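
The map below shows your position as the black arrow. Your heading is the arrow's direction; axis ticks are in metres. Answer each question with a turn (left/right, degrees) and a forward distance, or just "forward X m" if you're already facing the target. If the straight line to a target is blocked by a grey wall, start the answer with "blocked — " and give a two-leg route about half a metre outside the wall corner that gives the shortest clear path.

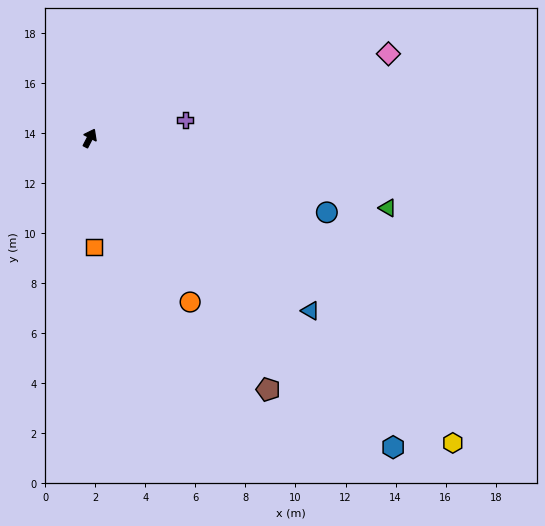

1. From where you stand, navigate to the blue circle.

turn right 80°, forward 9.9 m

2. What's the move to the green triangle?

turn right 76°, forward 12.2 m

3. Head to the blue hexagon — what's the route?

turn right 108°, forward 17.3 m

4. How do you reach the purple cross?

turn right 52°, forward 3.9 m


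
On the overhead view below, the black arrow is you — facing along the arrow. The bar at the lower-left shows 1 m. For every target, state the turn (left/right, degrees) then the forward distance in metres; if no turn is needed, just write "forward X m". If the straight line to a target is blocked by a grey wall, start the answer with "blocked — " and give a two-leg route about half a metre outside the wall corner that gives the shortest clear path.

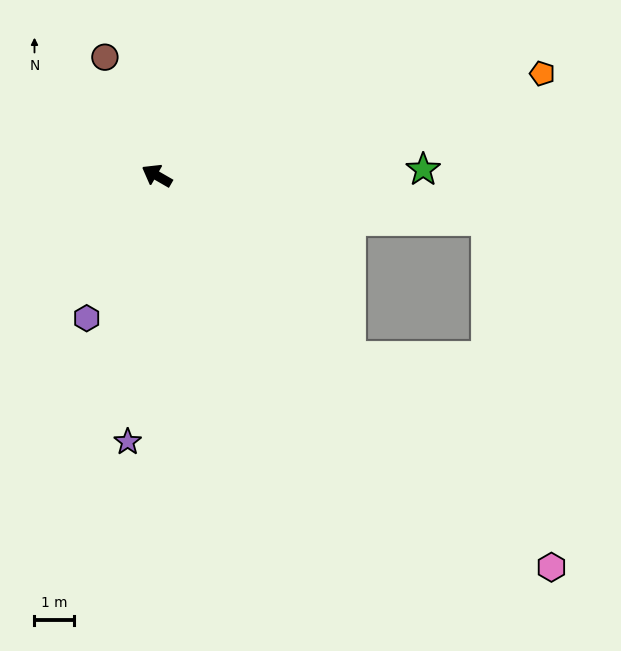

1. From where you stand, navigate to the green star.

turn right 149°, forward 6.8 m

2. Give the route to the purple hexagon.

turn left 94°, forward 4.1 m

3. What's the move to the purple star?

turn left 114°, forward 6.9 m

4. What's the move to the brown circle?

turn right 36°, forward 3.3 m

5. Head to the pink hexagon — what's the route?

turn left 165°, forward 14.2 m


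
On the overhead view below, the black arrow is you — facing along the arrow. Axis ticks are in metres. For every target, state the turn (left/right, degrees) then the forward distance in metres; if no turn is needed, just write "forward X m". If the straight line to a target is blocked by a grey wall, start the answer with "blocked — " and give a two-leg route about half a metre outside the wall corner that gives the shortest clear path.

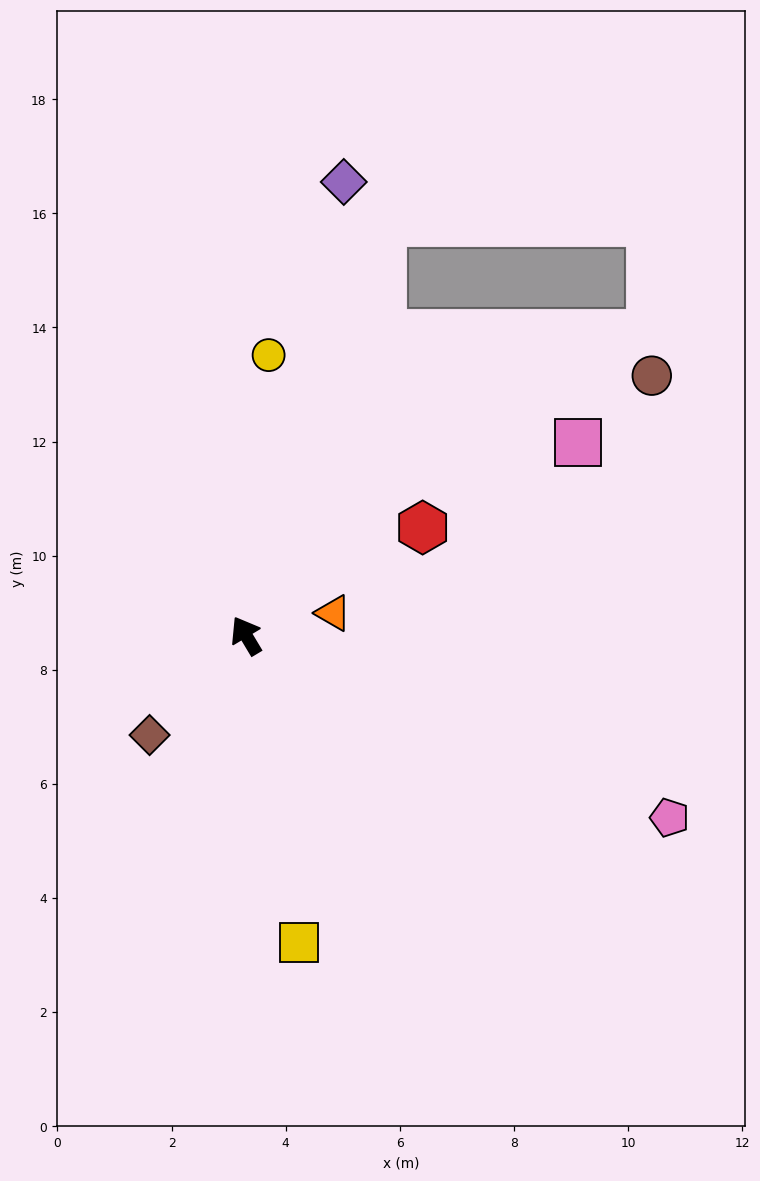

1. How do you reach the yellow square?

turn left 159°, forward 5.5 m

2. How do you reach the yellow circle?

turn right 36°, forward 4.9 m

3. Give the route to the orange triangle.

turn right 106°, forward 1.6 m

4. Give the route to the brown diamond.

turn left 105°, forward 2.4 m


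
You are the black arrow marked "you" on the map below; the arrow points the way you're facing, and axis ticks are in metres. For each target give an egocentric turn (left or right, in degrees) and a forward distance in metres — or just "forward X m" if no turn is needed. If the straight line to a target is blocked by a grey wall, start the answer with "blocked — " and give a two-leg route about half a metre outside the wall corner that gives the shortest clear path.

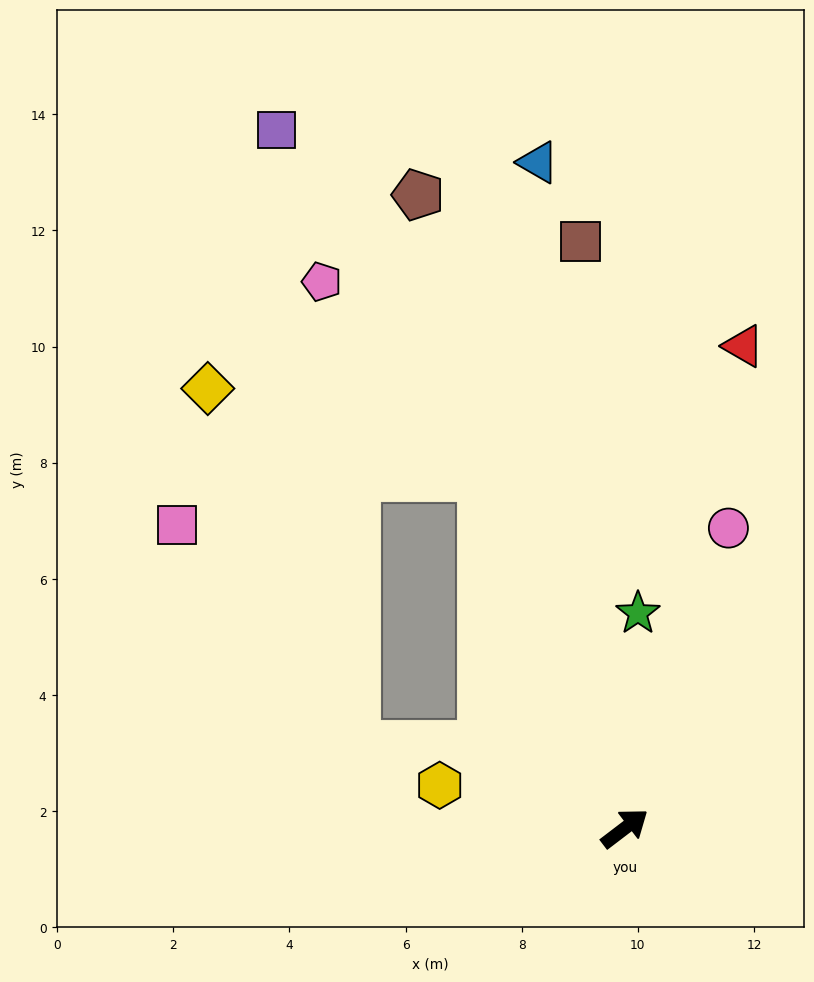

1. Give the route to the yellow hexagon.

turn left 130°, forward 3.3 m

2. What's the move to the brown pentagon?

turn left 71°, forward 11.5 m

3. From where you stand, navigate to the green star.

turn left 49°, forward 3.7 m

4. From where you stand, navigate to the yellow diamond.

blocked — turn left 75°, forward 6.5 m, then turn left 50°, forward 5.0 m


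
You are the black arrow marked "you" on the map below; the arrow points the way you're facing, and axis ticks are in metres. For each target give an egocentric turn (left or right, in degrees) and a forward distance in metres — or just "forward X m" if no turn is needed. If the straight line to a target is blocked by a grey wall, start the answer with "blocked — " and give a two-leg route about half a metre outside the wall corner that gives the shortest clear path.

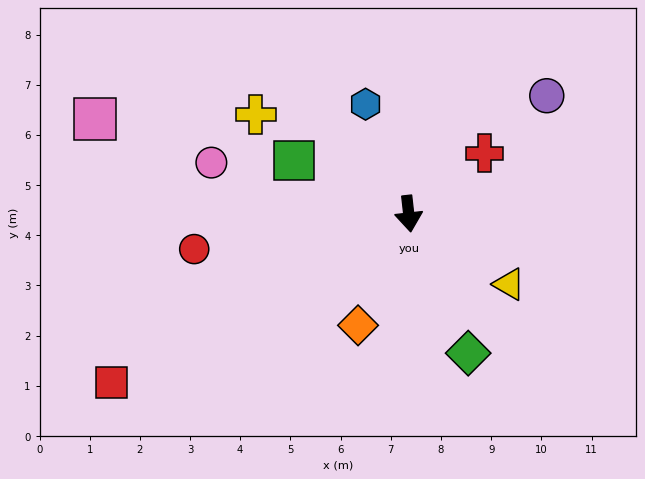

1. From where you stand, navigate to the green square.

turn right 121°, forward 2.5 m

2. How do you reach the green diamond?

turn left 17°, forward 3.0 m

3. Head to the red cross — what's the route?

turn left 122°, forward 1.9 m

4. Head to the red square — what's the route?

turn right 67°, forward 6.8 m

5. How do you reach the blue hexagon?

turn right 165°, forward 2.3 m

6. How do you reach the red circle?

turn right 87°, forward 4.3 m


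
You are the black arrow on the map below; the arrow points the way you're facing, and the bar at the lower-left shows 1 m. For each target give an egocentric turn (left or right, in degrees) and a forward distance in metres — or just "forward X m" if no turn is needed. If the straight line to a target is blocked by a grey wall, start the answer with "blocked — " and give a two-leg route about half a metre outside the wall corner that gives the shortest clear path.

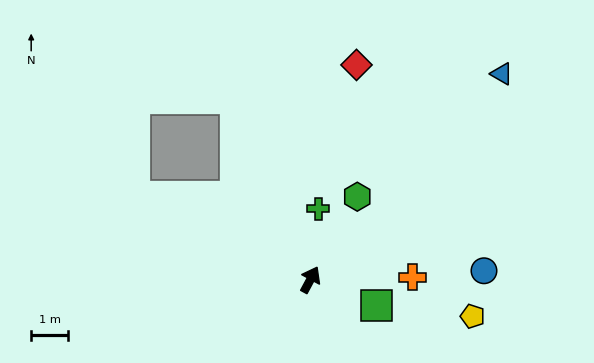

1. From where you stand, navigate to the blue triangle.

turn right 15°, forward 7.7 m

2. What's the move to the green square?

turn right 83°, forward 1.9 m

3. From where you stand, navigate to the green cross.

turn left 22°, forward 1.9 m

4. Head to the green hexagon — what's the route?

forward 2.6 m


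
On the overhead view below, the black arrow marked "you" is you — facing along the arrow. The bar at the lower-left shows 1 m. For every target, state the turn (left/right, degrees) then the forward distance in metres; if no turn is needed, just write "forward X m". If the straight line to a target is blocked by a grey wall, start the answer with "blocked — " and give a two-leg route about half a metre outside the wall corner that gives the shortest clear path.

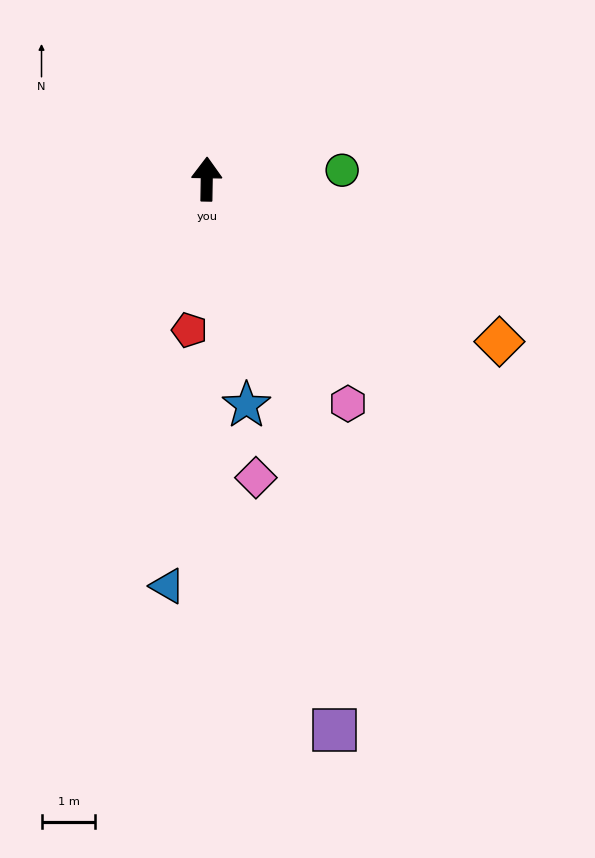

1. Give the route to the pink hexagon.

turn right 147°, forward 4.9 m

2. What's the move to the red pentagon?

turn left 174°, forward 2.8 m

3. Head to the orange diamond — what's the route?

turn right 118°, forward 6.2 m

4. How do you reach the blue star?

turn right 169°, forward 4.3 m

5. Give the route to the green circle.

turn right 85°, forward 2.5 m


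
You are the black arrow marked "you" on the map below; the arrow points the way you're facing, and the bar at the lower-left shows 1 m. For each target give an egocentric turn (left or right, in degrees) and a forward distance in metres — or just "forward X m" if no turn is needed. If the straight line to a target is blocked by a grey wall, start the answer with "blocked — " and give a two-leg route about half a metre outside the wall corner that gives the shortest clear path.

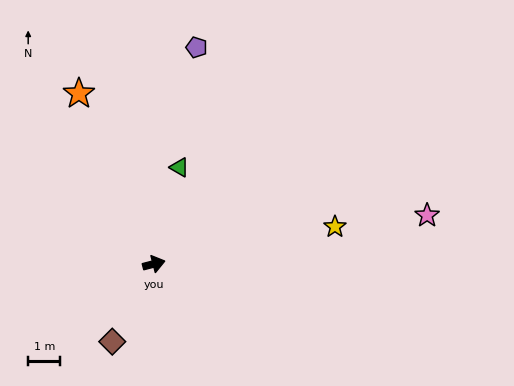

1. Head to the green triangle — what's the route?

turn left 61°, forward 3.1 m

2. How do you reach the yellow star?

turn right 3°, forward 5.8 m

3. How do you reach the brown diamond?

turn right 133°, forward 2.7 m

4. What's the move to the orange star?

turn left 99°, forward 5.8 m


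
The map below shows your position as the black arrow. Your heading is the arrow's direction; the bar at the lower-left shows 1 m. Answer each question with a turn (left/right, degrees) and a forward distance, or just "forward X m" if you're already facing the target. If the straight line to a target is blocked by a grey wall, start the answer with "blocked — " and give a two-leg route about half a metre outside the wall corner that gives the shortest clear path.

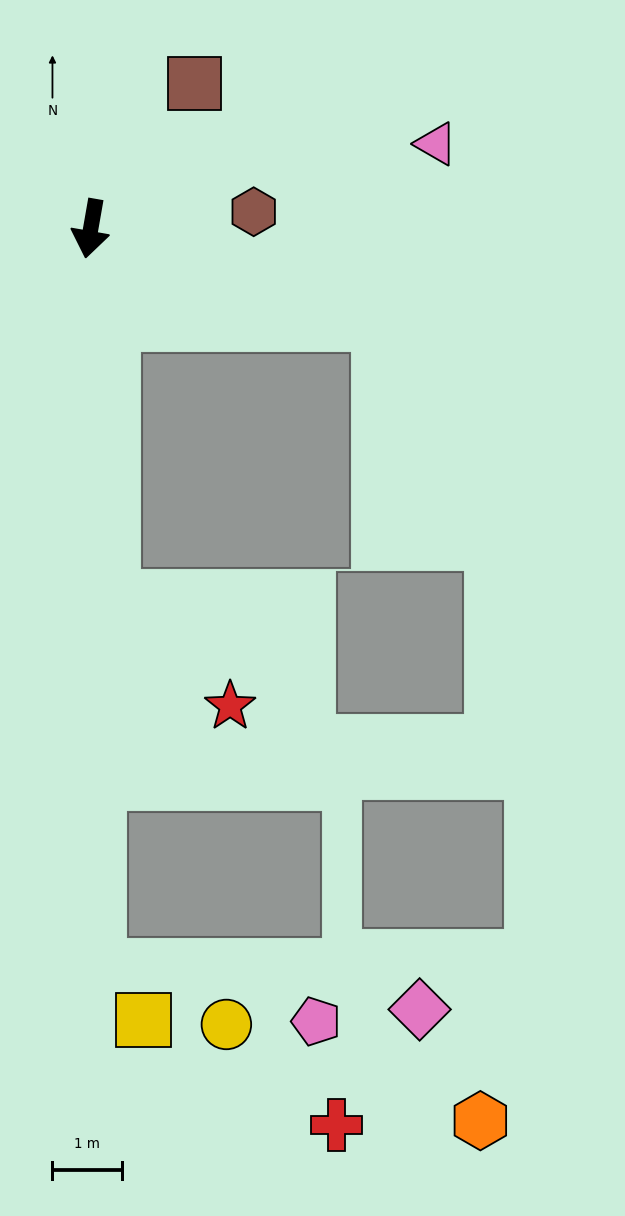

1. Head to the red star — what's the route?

blocked — turn left 13°, forward 5.3 m, then turn left 45°, forward 2.3 m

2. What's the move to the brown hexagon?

turn left 106°, forward 2.4 m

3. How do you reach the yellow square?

blocked — turn left 10°, forward 10.7 m, then turn left 42°, forward 1.0 m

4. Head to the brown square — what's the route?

turn left 154°, forward 2.6 m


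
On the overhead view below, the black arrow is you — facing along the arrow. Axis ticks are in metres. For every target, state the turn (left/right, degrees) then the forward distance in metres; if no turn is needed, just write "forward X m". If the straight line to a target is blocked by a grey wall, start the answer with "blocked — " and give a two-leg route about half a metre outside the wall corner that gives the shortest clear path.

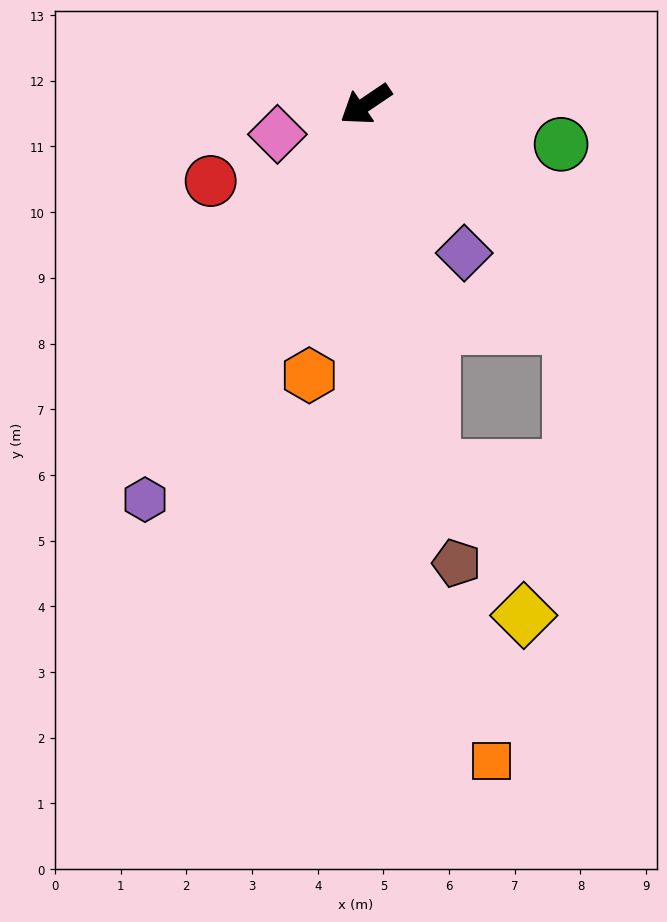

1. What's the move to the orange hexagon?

turn left 44°, forward 4.2 m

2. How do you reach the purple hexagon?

turn left 27°, forward 6.9 m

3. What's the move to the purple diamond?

turn left 89°, forward 2.7 m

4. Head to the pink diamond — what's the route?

turn right 15°, forward 1.4 m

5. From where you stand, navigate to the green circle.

turn left 134°, forward 3.0 m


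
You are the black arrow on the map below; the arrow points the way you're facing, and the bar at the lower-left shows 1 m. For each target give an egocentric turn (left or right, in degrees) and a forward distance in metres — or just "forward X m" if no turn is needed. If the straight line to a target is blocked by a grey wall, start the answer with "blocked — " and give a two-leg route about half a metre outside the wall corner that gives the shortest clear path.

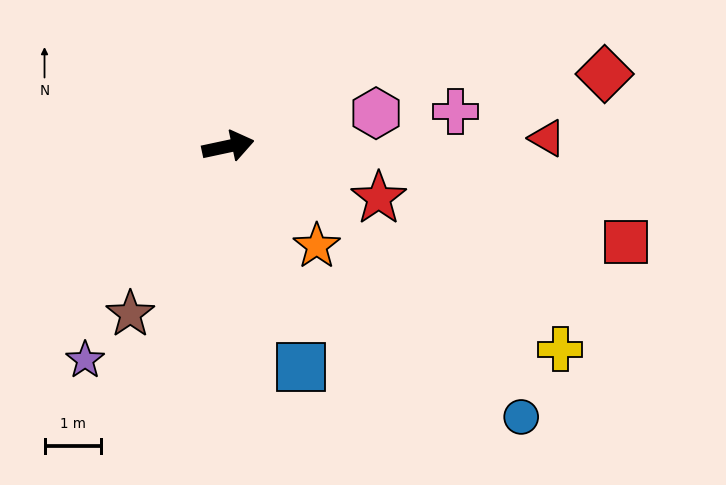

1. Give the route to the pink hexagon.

forward 2.7 m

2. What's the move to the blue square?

turn right 84°, forward 4.1 m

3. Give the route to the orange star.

turn right 60°, forward 2.4 m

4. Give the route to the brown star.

turn right 132°, forward 3.5 m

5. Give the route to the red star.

turn right 31°, forward 2.8 m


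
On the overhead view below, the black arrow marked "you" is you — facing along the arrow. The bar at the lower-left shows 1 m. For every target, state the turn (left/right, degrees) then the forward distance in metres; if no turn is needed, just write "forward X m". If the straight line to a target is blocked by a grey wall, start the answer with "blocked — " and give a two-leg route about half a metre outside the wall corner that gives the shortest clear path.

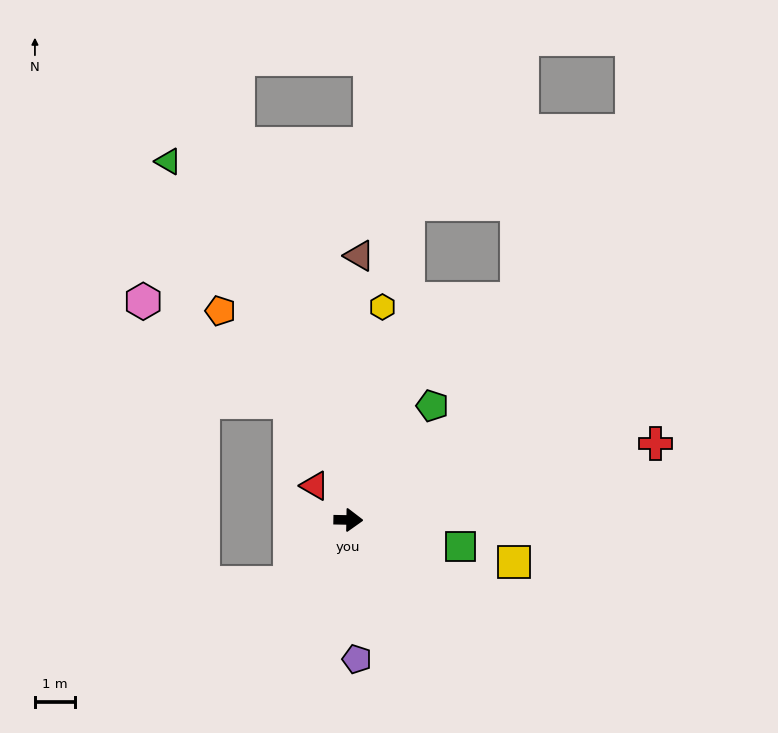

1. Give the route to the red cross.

turn left 15°, forward 7.8 m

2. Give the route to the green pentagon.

turn left 55°, forward 3.5 m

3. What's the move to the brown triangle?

turn left 89°, forward 6.5 m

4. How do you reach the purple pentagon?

turn right 85°, forward 3.4 m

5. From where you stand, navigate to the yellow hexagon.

turn left 82°, forward 5.3 m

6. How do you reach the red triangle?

turn left 136°, forward 1.2 m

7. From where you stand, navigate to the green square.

turn right 12°, forward 2.8 m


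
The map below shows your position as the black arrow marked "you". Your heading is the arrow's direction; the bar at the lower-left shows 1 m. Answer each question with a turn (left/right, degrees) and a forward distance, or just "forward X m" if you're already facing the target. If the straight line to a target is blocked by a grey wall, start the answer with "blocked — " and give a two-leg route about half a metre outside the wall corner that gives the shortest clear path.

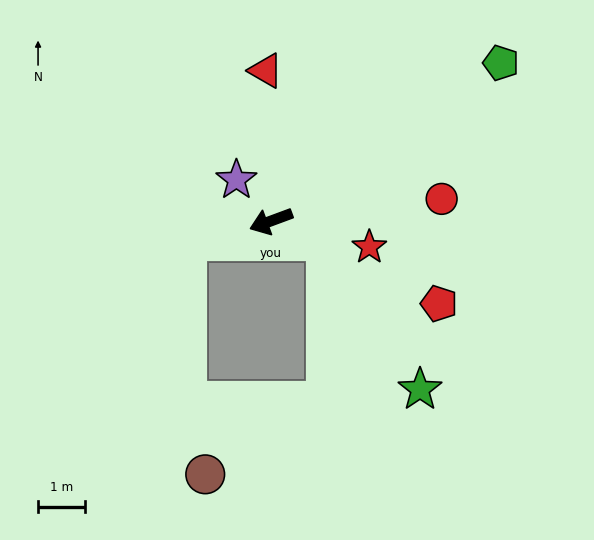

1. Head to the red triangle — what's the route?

turn right 108°, forward 3.2 m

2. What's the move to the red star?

turn left 145°, forward 2.1 m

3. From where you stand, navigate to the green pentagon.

turn right 166°, forward 5.9 m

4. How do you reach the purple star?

turn right 70°, forward 1.1 m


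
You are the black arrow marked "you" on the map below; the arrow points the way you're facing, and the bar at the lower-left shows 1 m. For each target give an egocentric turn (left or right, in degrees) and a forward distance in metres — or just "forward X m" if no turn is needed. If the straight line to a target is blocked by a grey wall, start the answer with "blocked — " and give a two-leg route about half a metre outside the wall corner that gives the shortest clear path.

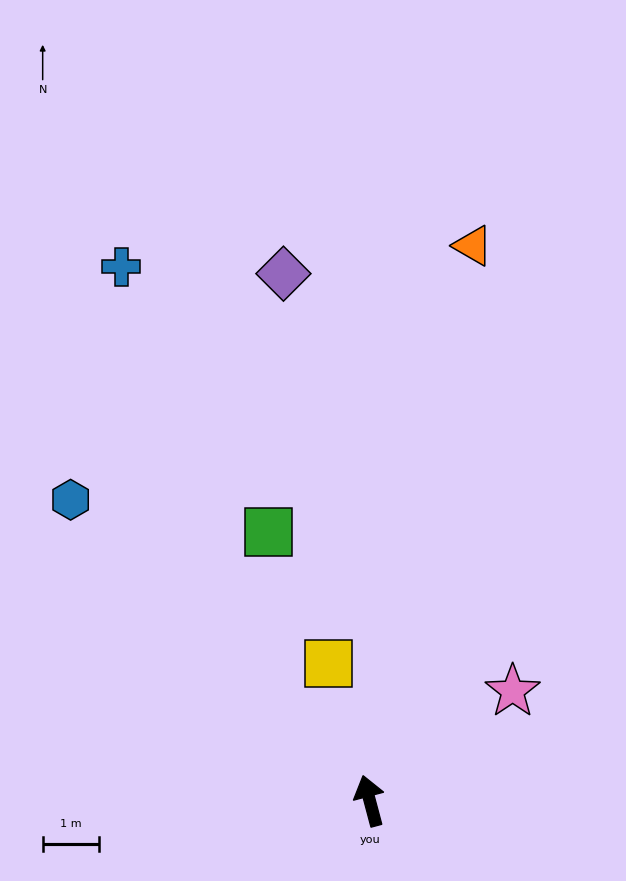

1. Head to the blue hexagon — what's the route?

turn left 30°, forward 7.6 m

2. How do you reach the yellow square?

forward 2.6 m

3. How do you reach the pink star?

turn right 67°, forward 3.2 m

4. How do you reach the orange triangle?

turn right 25°, forward 10.1 m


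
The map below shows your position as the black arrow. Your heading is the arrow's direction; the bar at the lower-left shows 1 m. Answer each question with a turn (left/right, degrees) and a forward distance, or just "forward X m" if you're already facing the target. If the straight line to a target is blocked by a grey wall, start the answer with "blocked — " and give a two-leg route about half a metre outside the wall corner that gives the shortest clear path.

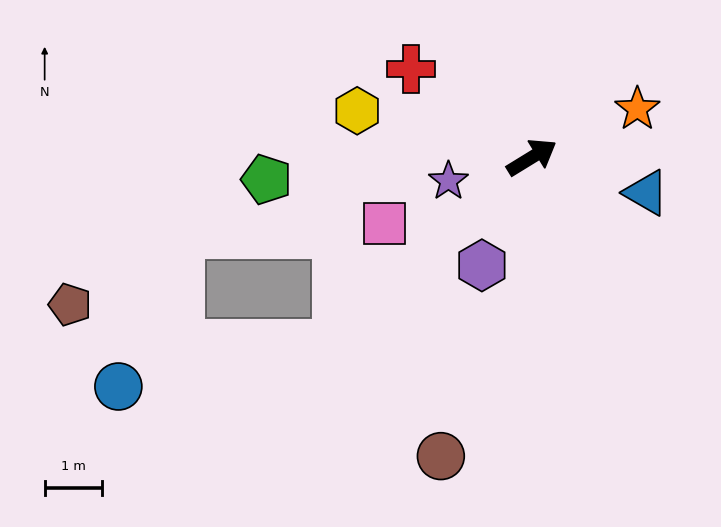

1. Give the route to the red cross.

turn left 112°, forward 2.6 m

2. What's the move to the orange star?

turn right 7°, forward 2.0 m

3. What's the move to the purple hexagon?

turn right 146°, forward 2.1 m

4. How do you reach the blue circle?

blocked — turn right 168°, forward 4.7 m, then turn right 32°, forward 3.9 m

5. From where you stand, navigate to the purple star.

turn left 164°, forward 1.5 m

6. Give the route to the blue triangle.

turn right 49°, forward 2.1 m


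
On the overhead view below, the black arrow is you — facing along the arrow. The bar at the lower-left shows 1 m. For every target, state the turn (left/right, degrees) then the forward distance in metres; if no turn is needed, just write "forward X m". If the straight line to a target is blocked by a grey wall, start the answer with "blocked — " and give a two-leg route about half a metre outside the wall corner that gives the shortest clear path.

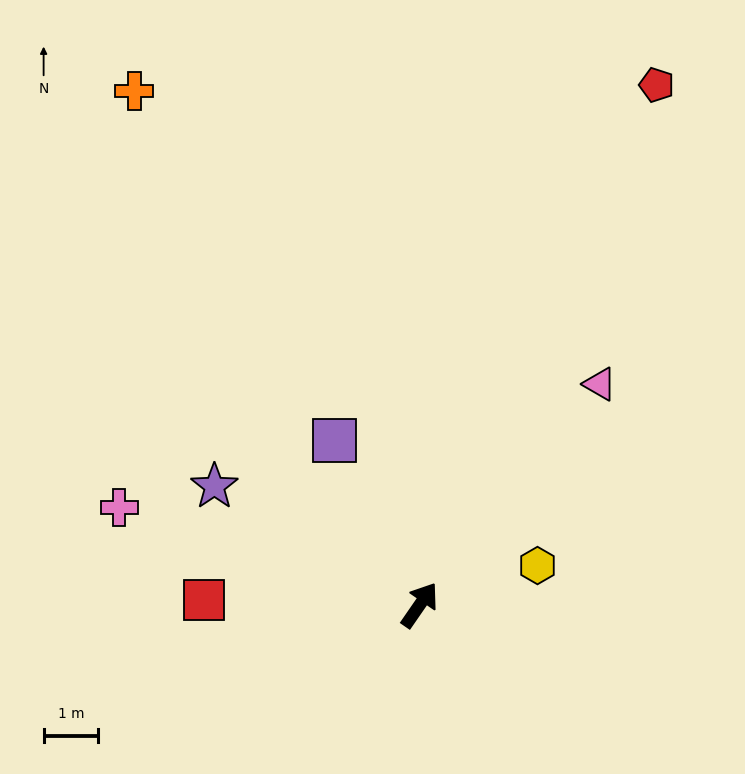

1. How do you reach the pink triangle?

turn right 5°, forward 5.2 m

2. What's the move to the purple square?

turn left 62°, forward 3.4 m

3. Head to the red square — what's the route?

turn left 123°, forward 4.0 m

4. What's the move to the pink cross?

turn left 107°, forward 5.8 m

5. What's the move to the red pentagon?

turn left 10°, forward 10.5 m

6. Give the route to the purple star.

turn left 95°, forward 4.4 m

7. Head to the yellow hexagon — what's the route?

turn right 37°, forward 2.3 m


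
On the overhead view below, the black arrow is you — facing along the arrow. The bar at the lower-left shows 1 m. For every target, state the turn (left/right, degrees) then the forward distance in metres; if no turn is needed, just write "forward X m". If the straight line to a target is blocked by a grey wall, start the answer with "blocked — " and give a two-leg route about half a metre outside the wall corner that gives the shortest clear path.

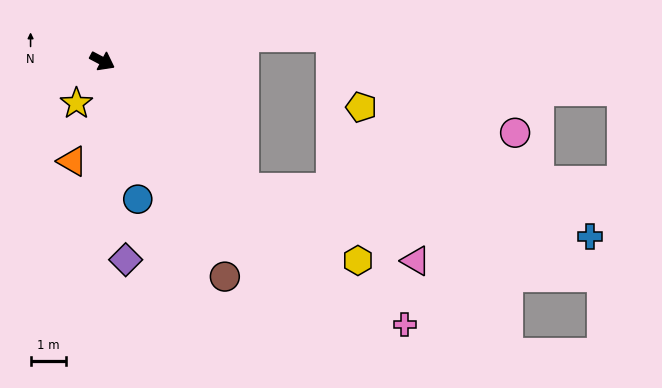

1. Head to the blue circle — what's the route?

turn right 48°, forward 4.0 m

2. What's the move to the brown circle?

turn right 33°, forward 7.0 m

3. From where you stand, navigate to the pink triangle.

blocked — turn right 14°, forward 5.3 m, then turn left 19°, forward 5.3 m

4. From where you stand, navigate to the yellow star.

turn right 94°, forward 1.4 m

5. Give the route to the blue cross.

blocked — turn right 14°, forward 5.3 m, then turn left 34°, forward 9.9 m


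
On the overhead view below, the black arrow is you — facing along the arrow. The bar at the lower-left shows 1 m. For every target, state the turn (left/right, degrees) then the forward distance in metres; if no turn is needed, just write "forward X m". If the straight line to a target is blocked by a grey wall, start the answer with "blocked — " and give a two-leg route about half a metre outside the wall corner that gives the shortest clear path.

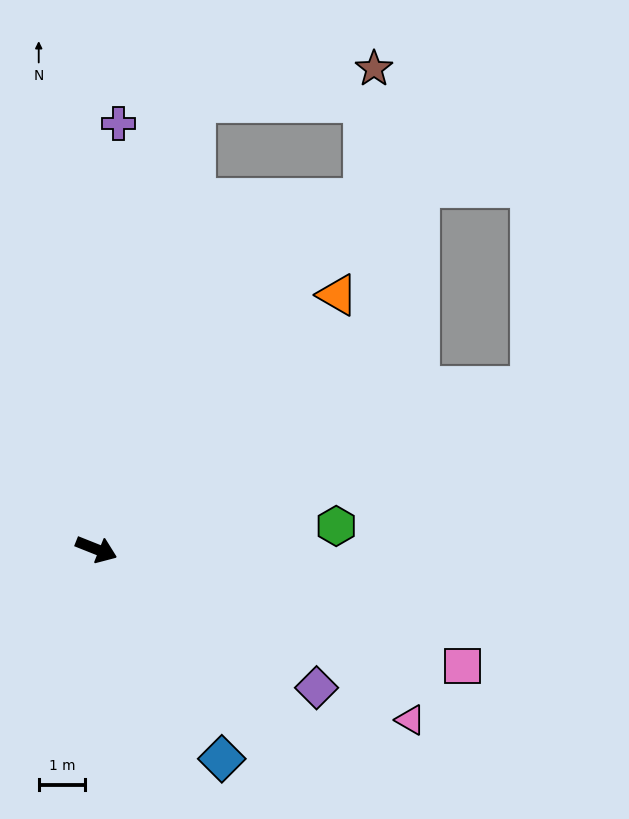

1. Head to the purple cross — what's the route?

turn left 109°, forward 9.2 m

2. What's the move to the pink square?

turn left 4°, forward 8.3 m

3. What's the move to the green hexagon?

turn left 27°, forward 5.2 m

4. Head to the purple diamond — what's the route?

turn right 10°, forward 5.6 m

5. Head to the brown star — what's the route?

blocked — turn left 75°, forward 9.5 m, then turn left 32°, forward 2.8 m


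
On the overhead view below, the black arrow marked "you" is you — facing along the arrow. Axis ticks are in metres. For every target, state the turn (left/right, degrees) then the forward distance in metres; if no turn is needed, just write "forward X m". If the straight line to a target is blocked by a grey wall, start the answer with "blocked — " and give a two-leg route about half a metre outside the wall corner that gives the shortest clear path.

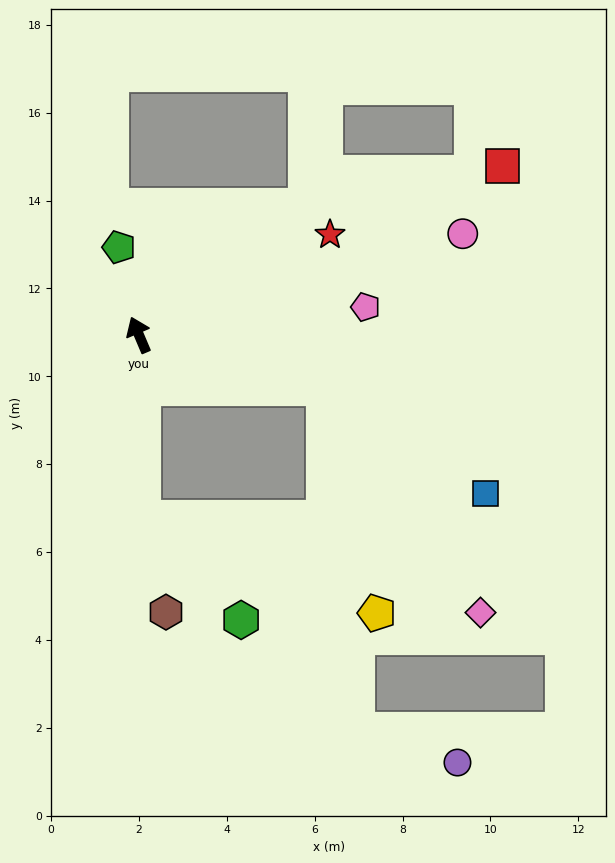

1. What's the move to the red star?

turn right 85°, forward 4.9 m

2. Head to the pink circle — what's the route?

turn right 96°, forward 7.7 m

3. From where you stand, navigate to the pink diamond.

blocked — turn right 129°, forward 4.4 m, then turn right 39°, forward 6.2 m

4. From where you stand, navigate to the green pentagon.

turn right 10°, forward 2.0 m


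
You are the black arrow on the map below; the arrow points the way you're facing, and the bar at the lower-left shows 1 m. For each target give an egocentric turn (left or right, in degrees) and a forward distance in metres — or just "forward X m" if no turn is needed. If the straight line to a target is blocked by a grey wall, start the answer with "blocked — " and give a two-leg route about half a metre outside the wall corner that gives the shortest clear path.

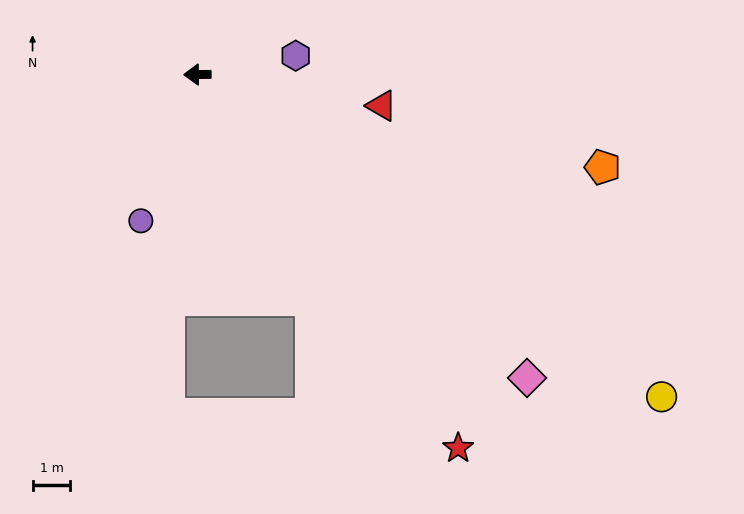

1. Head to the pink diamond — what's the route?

turn left 137°, forward 11.9 m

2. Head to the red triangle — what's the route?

turn left 170°, forward 4.9 m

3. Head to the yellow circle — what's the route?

turn left 145°, forward 15.0 m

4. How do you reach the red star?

turn left 124°, forward 12.1 m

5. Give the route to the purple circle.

turn left 68°, forward 4.2 m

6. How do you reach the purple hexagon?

turn right 170°, forward 2.7 m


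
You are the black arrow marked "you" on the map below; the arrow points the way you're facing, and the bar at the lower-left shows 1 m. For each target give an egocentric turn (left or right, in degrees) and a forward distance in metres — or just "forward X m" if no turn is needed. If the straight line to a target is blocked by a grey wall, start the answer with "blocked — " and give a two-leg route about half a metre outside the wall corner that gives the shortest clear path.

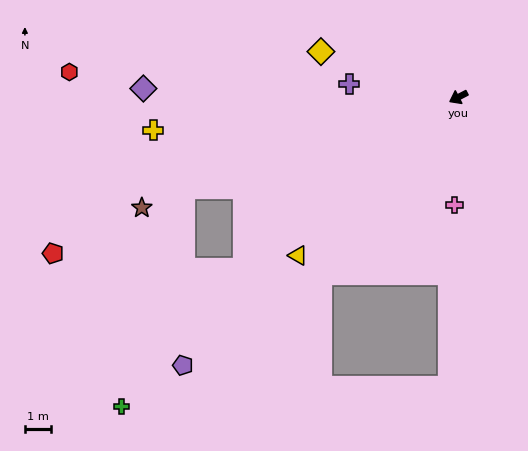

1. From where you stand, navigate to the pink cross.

turn left 60°, forward 4.1 m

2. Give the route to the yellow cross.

turn right 21°, forward 11.7 m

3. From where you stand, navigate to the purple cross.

turn right 34°, forward 4.2 m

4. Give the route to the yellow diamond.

turn right 46°, forward 5.5 m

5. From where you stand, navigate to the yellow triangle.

turn left 17°, forward 8.6 m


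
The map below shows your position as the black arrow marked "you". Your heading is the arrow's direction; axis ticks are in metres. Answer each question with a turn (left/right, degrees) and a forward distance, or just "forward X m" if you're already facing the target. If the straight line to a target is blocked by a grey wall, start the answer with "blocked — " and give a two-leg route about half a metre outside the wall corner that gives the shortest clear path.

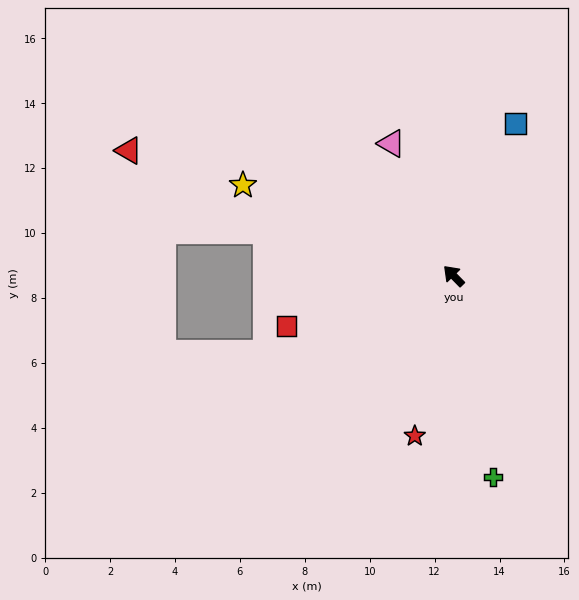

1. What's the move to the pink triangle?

turn right 19°, forward 4.5 m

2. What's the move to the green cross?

turn left 147°, forward 6.3 m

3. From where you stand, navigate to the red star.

turn left 122°, forward 5.1 m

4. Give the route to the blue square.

turn right 67°, forward 5.1 m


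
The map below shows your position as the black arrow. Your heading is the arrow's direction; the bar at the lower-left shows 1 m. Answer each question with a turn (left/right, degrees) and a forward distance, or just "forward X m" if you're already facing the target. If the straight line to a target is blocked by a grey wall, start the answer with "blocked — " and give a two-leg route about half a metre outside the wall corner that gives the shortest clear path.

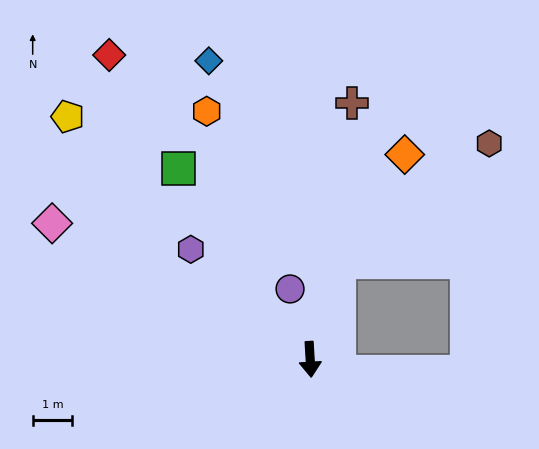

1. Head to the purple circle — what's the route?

turn right 167°, forward 1.9 m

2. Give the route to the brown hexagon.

blocked — turn left 160°, forward 2.6 m, then turn right 35°, forward 4.8 m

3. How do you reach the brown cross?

turn left 167°, forward 6.6 m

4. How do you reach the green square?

turn right 149°, forward 5.9 m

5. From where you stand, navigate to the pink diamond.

turn right 121°, forward 7.4 m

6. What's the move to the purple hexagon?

turn right 136°, forward 4.1 m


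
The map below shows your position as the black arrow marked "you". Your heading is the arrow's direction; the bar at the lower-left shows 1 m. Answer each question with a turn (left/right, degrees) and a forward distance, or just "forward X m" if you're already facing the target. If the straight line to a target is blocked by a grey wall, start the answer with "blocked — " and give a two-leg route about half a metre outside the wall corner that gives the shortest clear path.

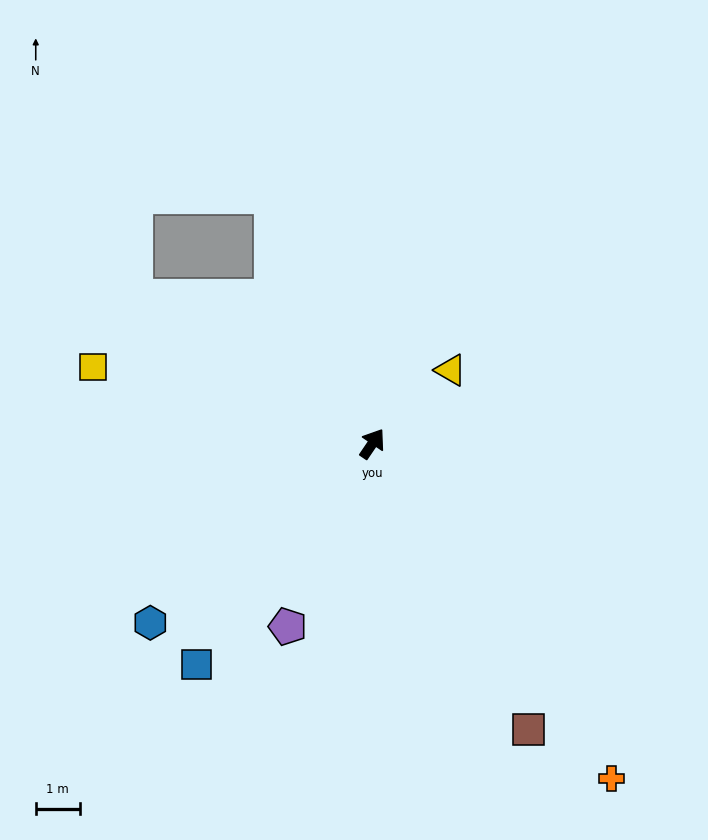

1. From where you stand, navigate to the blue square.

turn left 176°, forward 6.4 m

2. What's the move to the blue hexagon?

turn left 163°, forward 6.5 m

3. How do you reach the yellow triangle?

turn right 13°, forward 2.4 m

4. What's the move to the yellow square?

turn left 109°, forward 6.6 m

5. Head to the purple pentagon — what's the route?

turn right 171°, forward 4.6 m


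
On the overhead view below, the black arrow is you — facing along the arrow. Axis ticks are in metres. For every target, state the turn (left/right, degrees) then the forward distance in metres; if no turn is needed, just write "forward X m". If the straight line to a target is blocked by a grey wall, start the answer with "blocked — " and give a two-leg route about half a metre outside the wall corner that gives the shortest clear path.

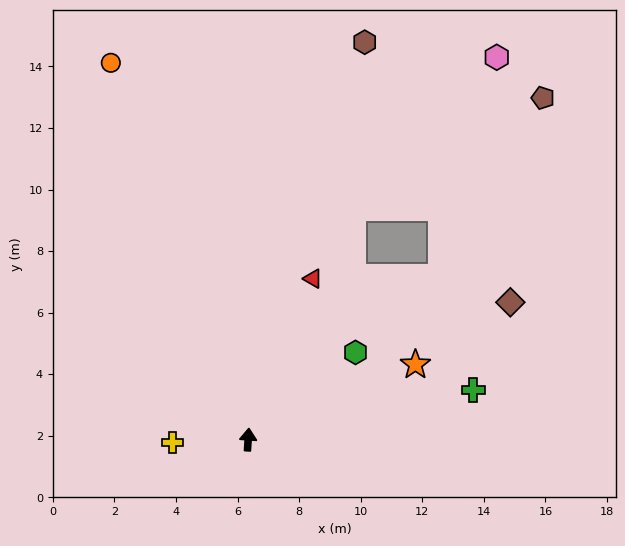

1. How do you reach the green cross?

turn right 74°, forward 7.5 m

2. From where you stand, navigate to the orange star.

turn right 62°, forward 6.0 m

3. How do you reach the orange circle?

turn left 24°, forward 13.0 m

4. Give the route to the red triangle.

turn right 18°, forward 5.6 m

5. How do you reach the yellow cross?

turn left 96°, forward 2.5 m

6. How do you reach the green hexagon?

turn right 47°, forward 4.5 m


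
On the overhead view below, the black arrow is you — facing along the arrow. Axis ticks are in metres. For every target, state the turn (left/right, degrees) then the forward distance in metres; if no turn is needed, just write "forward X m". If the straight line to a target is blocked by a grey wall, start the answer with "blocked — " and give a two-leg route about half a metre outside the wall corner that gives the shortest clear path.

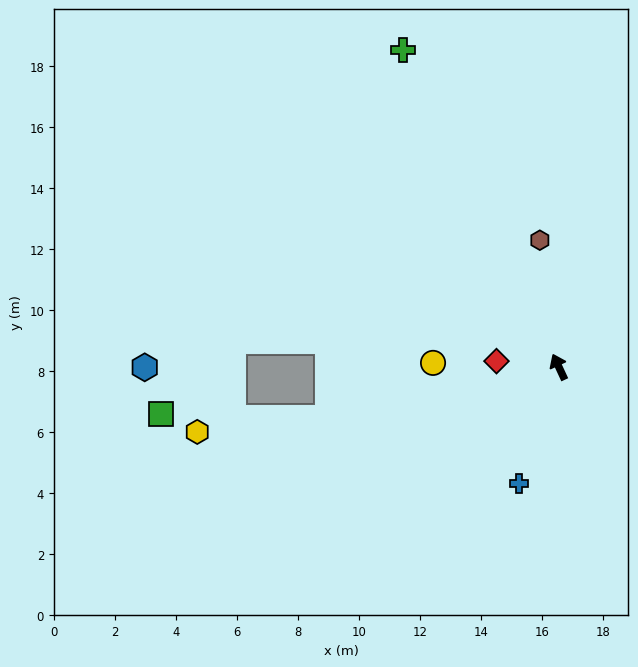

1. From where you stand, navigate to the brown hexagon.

turn right 16°, forward 4.2 m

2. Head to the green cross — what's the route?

forward 11.6 m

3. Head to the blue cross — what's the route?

turn left 136°, forward 4.0 m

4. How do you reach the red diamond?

turn left 60°, forward 2.1 m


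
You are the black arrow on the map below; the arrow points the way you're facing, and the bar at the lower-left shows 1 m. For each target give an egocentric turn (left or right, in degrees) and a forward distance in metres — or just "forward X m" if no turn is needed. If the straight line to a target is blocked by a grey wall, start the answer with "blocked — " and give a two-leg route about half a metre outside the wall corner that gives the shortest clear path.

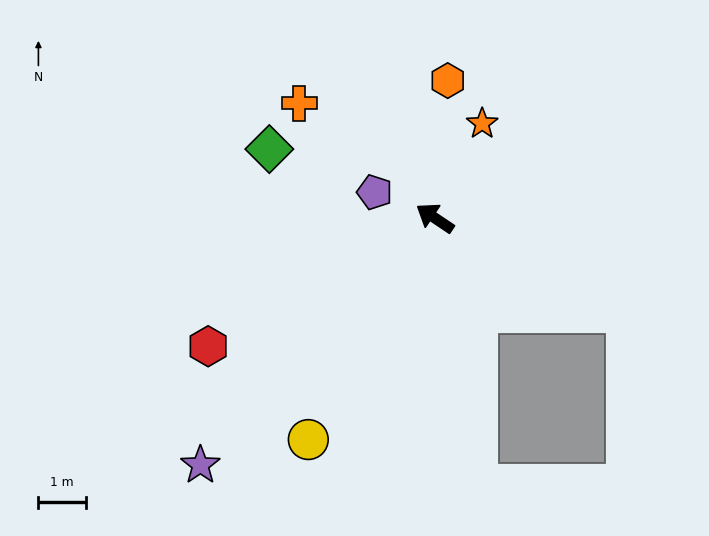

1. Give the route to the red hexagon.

turn left 63°, forward 5.5 m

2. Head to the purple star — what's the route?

turn left 80°, forward 7.1 m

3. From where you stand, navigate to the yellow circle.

turn left 94°, forward 5.3 m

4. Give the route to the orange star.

turn right 83°, forward 2.2 m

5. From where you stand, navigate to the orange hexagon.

turn right 62°, forward 2.9 m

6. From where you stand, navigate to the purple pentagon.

turn left 11°, forward 1.4 m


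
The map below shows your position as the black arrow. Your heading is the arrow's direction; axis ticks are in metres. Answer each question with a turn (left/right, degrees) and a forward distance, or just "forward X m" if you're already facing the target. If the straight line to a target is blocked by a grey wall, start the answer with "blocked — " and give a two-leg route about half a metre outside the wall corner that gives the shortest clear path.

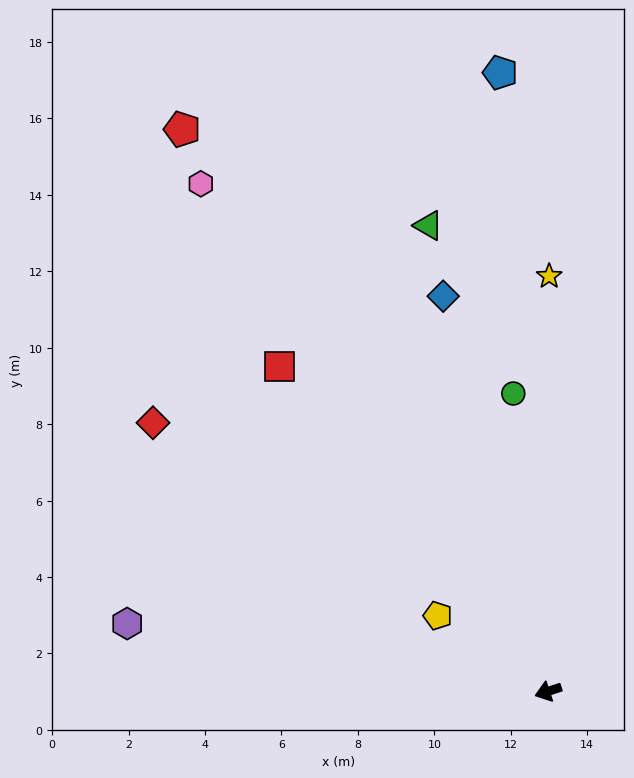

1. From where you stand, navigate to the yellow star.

turn right 108°, forward 10.9 m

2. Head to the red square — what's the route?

turn right 69°, forward 11.0 m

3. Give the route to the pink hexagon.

turn right 74°, forward 16.1 m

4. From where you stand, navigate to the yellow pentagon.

turn right 53°, forward 3.5 m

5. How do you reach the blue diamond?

turn right 93°, forward 10.7 m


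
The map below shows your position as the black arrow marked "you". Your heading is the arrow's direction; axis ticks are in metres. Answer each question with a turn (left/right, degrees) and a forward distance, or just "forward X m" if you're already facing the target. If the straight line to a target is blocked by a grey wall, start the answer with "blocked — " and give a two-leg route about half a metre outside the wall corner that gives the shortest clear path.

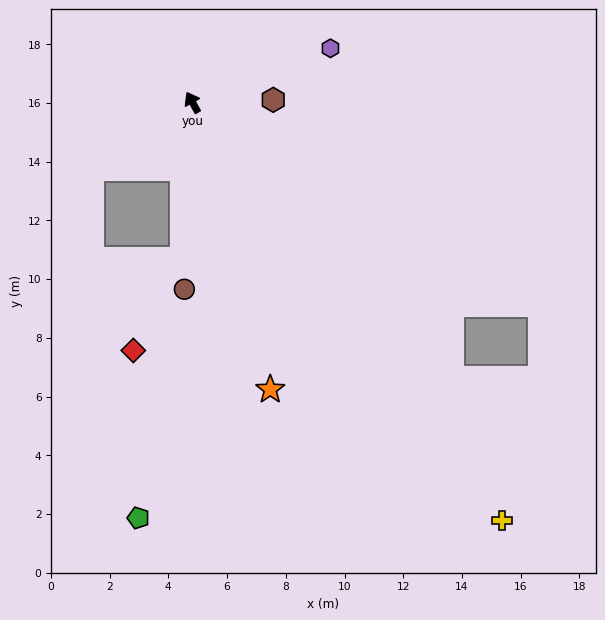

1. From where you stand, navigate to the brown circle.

turn left 149°, forward 6.4 m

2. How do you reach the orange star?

turn left 166°, forward 10.1 m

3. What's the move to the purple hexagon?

turn right 98°, forward 5.0 m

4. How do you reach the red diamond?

blocked — turn left 147°, forward 5.4 m, then turn right 24°, forward 3.5 m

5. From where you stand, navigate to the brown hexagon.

turn right 117°, forward 2.8 m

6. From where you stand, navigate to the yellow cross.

turn right 172°, forward 17.7 m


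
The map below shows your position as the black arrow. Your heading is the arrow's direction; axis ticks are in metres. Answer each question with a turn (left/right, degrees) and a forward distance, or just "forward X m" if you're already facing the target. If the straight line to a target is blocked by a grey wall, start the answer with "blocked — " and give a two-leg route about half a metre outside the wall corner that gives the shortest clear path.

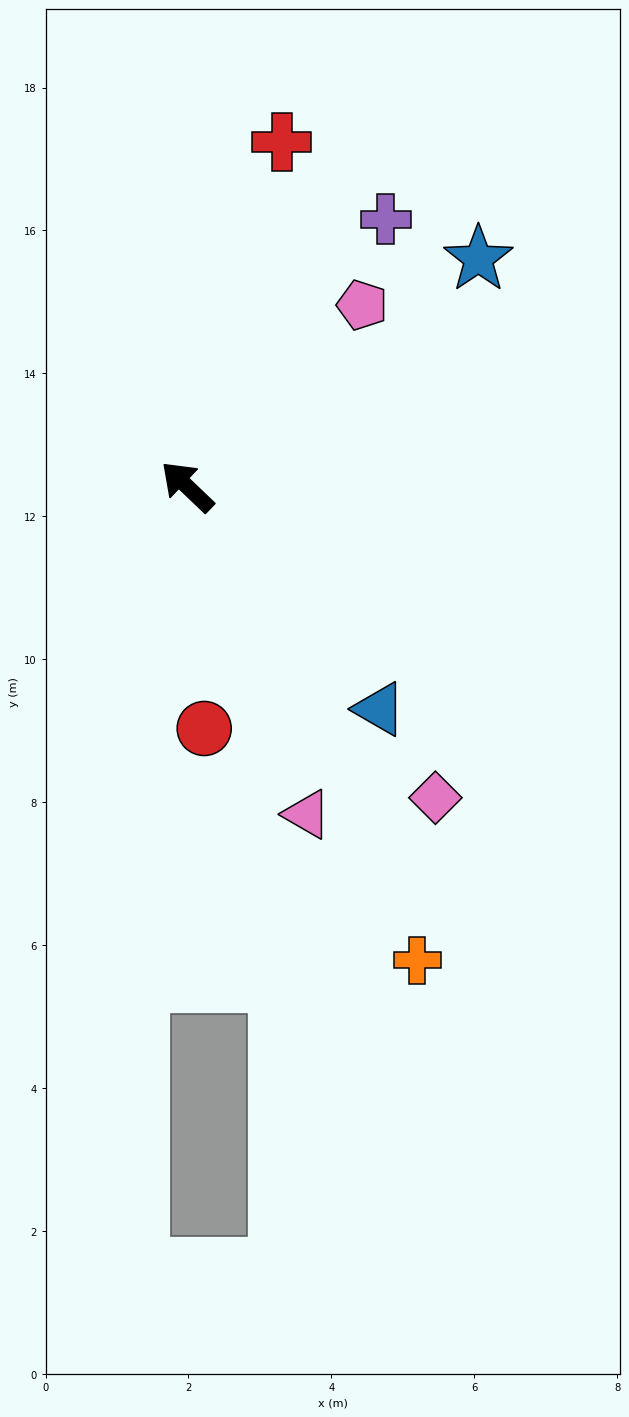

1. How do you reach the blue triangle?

turn left 175°, forward 4.1 m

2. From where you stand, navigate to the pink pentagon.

turn right 90°, forward 3.5 m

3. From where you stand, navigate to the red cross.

turn right 62°, forward 5.0 m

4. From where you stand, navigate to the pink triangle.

turn left 154°, forward 4.9 m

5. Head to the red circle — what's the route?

turn left 138°, forward 3.4 m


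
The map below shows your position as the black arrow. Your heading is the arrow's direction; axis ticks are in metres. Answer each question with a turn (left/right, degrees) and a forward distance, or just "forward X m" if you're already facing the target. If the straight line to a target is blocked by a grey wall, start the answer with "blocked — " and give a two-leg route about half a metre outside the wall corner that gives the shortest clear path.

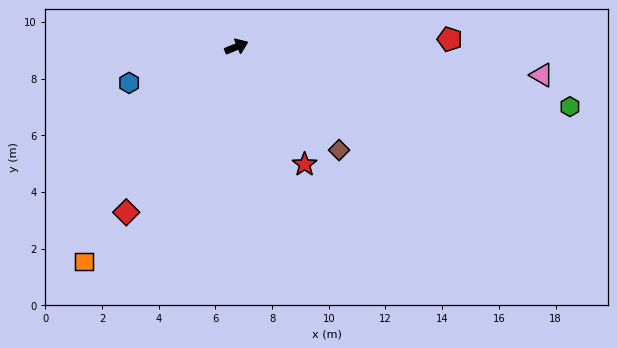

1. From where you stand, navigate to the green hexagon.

turn right 33°, forward 12.0 m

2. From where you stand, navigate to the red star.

turn right 82°, forward 4.8 m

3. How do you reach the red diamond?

turn right 146°, forward 7.0 m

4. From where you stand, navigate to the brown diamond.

turn right 68°, forward 5.1 m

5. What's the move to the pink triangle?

turn right 28°, forward 10.8 m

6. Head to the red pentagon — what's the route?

turn right 20°, forward 7.5 m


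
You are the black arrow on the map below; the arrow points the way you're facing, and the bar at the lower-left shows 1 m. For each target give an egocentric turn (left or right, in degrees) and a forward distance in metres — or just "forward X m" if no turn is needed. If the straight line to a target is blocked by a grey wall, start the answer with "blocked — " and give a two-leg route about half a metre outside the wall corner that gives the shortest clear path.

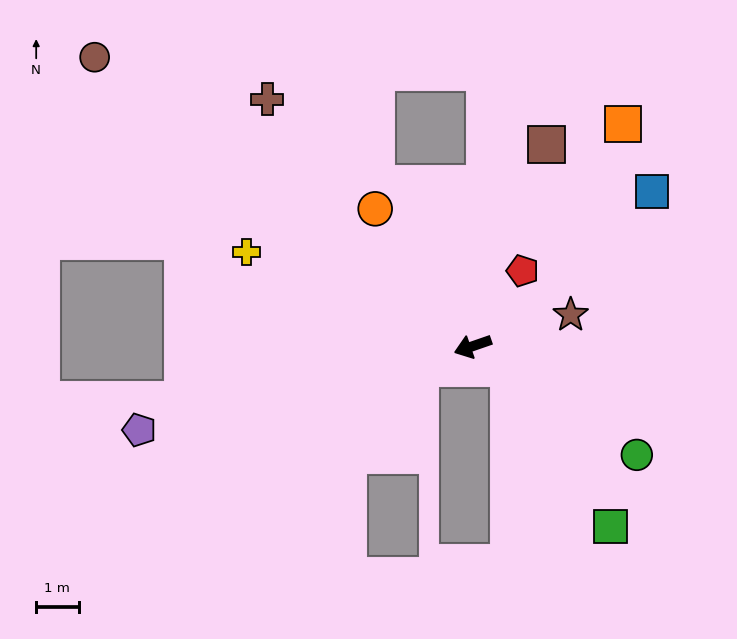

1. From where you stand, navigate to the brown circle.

turn right 56°, forward 11.2 m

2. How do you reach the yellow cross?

turn right 42°, forward 5.8 m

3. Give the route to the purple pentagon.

turn right 5°, forward 8.1 m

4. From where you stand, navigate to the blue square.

turn right 158°, forward 5.6 m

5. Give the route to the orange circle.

turn right 74°, forward 4.0 m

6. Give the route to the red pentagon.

turn right 143°, forward 2.1 m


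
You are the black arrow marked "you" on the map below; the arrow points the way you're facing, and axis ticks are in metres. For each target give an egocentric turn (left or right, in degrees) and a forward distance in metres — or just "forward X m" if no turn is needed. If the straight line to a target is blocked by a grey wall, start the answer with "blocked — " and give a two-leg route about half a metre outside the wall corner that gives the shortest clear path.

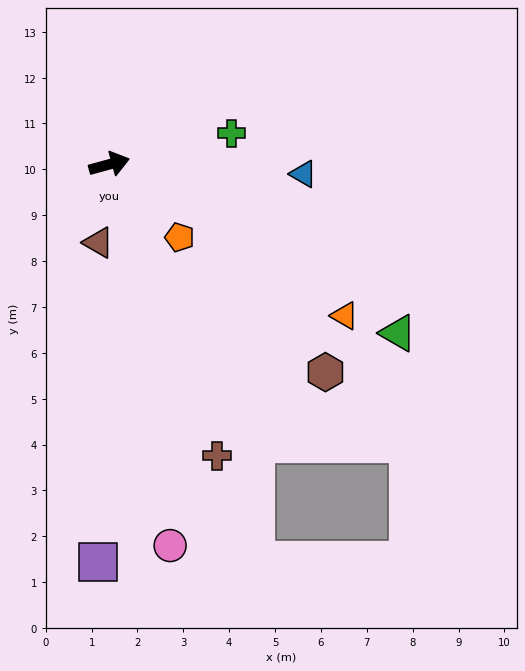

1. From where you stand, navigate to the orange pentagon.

turn right 61°, forward 2.2 m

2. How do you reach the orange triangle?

turn right 48°, forward 6.1 m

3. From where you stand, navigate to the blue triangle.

turn right 18°, forward 4.2 m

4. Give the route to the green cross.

forward 2.8 m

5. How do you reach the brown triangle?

turn right 113°, forward 1.7 m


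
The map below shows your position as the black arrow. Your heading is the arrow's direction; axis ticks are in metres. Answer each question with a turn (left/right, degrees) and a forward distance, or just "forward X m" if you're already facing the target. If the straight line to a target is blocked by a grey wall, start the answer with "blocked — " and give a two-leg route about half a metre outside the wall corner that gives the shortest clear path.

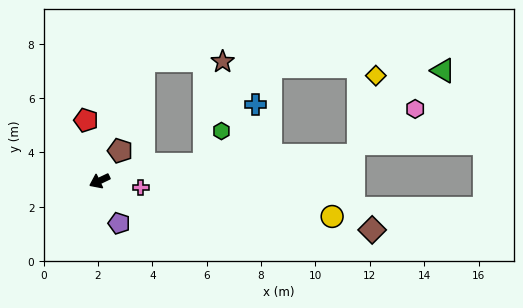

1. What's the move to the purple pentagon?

turn left 89°, forward 1.7 m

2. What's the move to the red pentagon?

turn right 103°, forward 2.3 m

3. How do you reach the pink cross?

turn left 145°, forward 1.5 m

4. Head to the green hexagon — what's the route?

blocked — turn left 163°, forward 3.9 m, then turn left 54°, forward 1.4 m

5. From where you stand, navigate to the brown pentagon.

turn right 150°, forward 1.3 m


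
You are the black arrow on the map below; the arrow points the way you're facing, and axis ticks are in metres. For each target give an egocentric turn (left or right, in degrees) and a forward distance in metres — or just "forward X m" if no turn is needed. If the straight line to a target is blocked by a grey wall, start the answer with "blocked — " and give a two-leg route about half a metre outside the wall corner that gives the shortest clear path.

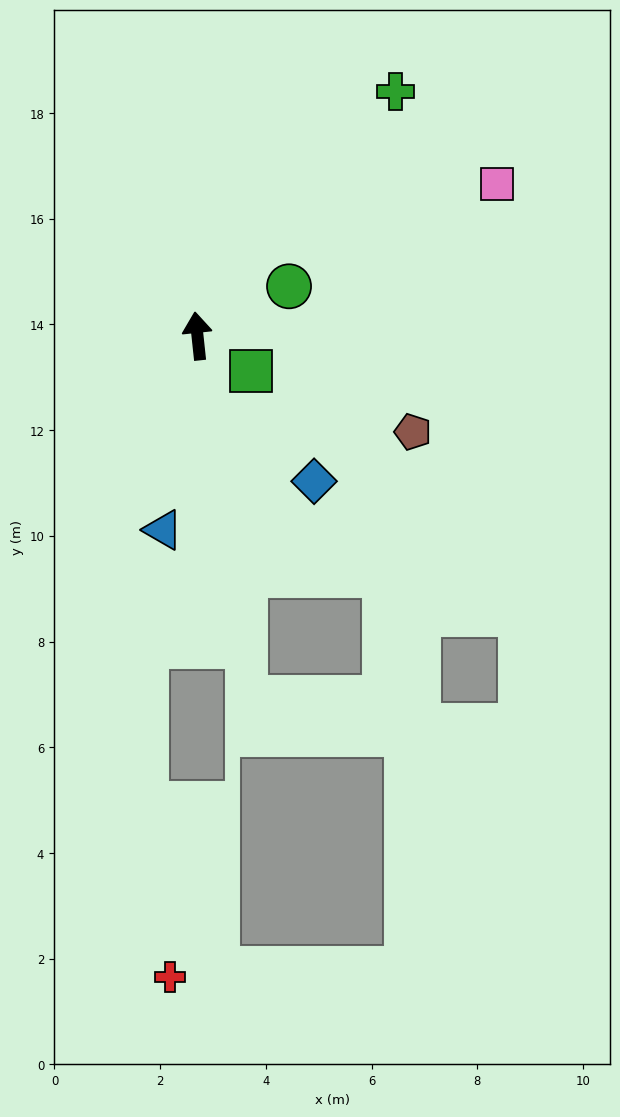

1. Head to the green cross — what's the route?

turn right 45°, forward 5.9 m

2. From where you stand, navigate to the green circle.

turn right 68°, forward 2.0 m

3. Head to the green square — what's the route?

turn right 129°, forward 1.2 m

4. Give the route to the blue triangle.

turn left 164°, forward 3.7 m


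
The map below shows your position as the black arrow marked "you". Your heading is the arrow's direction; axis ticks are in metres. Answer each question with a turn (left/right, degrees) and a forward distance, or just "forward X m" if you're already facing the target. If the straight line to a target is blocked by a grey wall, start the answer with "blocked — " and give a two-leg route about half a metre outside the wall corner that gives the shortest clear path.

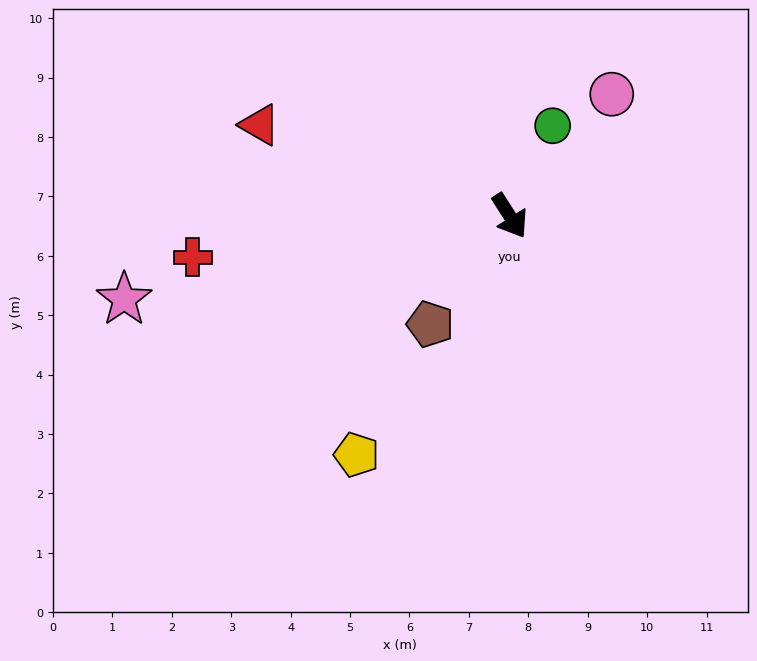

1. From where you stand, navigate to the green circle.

turn left 122°, forward 1.7 m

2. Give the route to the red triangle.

turn right 143°, forward 4.5 m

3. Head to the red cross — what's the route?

turn right 115°, forward 5.4 m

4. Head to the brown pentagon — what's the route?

turn right 69°, forward 2.3 m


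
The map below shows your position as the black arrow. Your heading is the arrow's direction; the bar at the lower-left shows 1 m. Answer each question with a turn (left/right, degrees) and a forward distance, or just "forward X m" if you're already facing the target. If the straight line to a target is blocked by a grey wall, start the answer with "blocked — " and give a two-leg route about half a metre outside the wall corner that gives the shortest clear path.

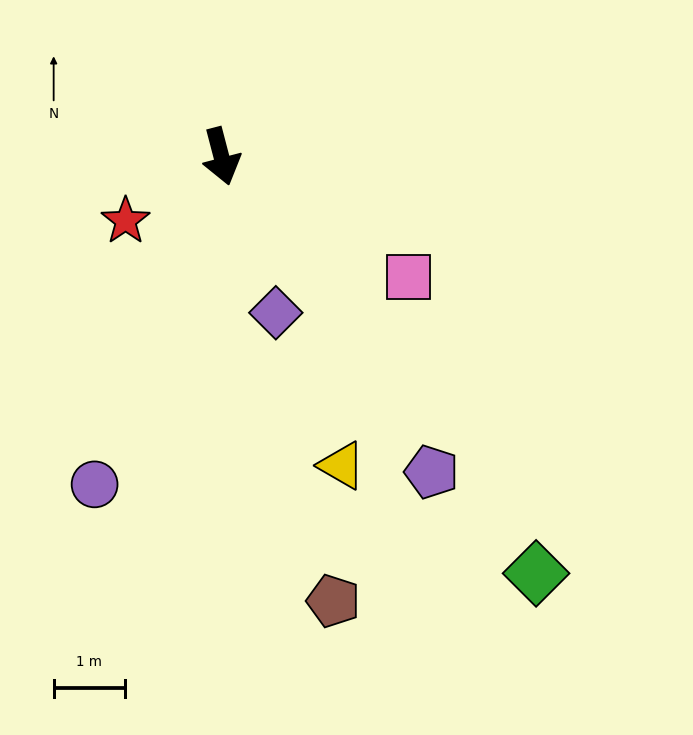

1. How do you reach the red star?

turn right 71°, forward 1.6 m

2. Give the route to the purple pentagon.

turn left 19°, forward 5.3 m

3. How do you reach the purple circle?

turn right 36°, forward 4.9 m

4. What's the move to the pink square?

turn left 43°, forward 3.1 m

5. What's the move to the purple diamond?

turn left 5°, forward 2.3 m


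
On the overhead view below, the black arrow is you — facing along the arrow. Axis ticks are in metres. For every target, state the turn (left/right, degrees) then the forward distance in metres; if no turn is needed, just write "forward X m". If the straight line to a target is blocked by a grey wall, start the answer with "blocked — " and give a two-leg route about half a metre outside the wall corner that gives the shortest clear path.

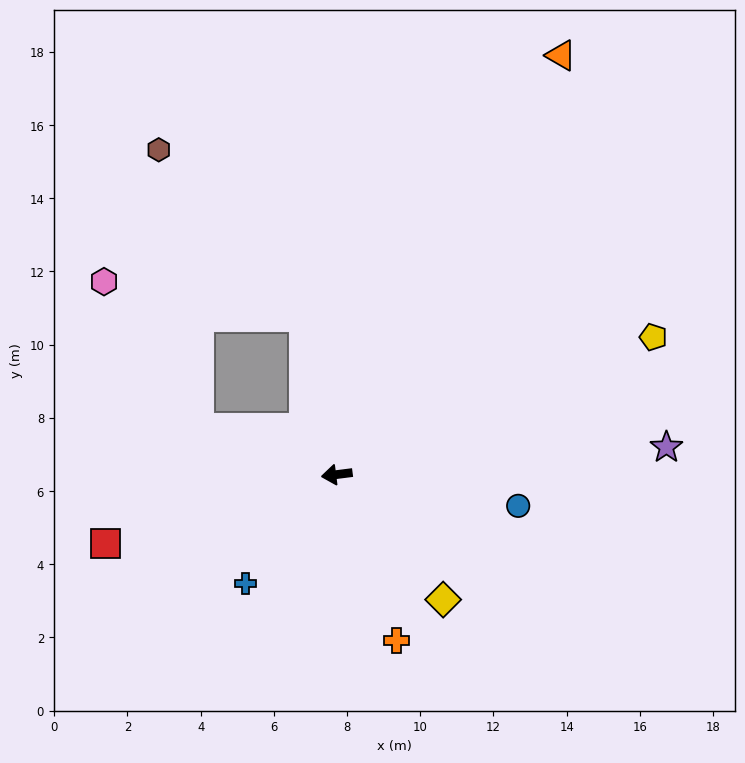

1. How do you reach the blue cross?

turn left 43°, forward 3.9 m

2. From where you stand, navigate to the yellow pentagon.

turn right 164°, forward 9.4 m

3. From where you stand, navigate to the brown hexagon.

blocked — turn right 86°, forward 4.4 m, then turn left 30°, forward 6.1 m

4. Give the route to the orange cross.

turn left 102°, forward 4.8 m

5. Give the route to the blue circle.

turn left 163°, forward 5.0 m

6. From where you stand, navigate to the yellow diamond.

turn left 123°, forward 4.5 m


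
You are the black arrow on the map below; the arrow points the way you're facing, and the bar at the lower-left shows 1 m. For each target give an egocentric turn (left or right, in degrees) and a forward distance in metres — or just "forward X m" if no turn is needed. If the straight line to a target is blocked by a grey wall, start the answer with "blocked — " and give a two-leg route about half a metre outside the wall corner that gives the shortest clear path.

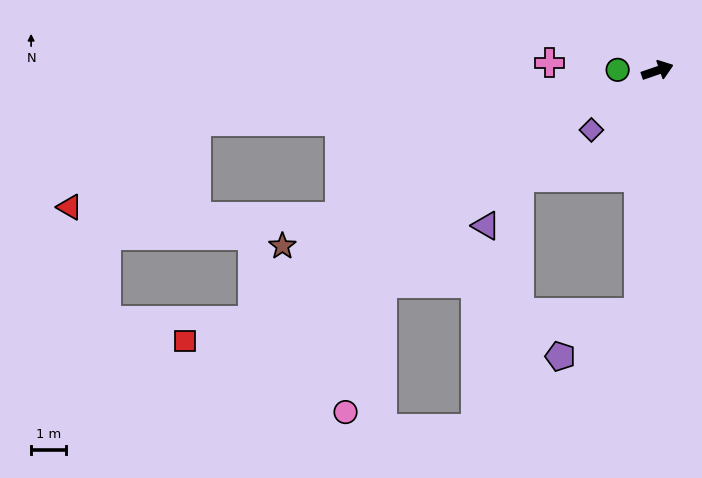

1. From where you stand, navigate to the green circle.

turn left 160°, forward 1.2 m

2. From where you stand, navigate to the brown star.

turn right 174°, forward 12.0 m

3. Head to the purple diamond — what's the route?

turn right 157°, forward 2.6 m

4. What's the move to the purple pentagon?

blocked — turn right 113°, forward 7.0 m, then turn right 57°, forward 2.6 m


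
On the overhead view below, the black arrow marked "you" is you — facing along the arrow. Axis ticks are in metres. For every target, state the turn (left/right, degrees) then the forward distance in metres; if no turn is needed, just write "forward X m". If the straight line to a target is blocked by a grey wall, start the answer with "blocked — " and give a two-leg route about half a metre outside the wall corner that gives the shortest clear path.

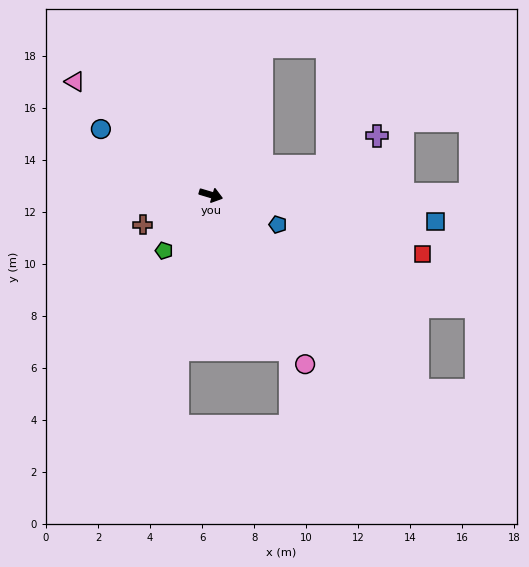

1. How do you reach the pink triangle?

turn left 157°, forward 6.8 m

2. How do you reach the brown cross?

turn right 140°, forward 2.9 m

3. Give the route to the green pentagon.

turn right 113°, forward 2.8 m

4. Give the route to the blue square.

turn left 10°, forward 8.7 m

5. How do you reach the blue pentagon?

turn right 7°, forward 2.8 m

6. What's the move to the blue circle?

turn left 166°, forward 4.9 m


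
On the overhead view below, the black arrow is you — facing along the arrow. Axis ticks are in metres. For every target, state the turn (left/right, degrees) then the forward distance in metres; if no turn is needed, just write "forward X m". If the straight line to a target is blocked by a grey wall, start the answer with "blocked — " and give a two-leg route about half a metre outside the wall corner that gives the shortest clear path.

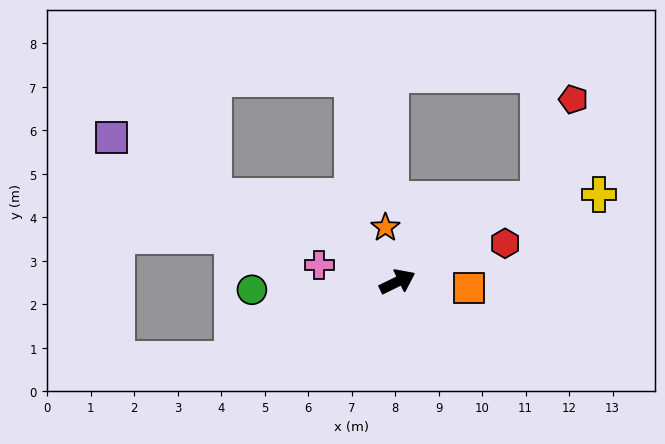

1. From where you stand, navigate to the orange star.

turn left 76°, forward 1.3 m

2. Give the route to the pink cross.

turn left 142°, forward 1.8 m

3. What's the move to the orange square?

turn right 31°, forward 1.7 m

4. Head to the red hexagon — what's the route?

turn right 6°, forward 2.6 m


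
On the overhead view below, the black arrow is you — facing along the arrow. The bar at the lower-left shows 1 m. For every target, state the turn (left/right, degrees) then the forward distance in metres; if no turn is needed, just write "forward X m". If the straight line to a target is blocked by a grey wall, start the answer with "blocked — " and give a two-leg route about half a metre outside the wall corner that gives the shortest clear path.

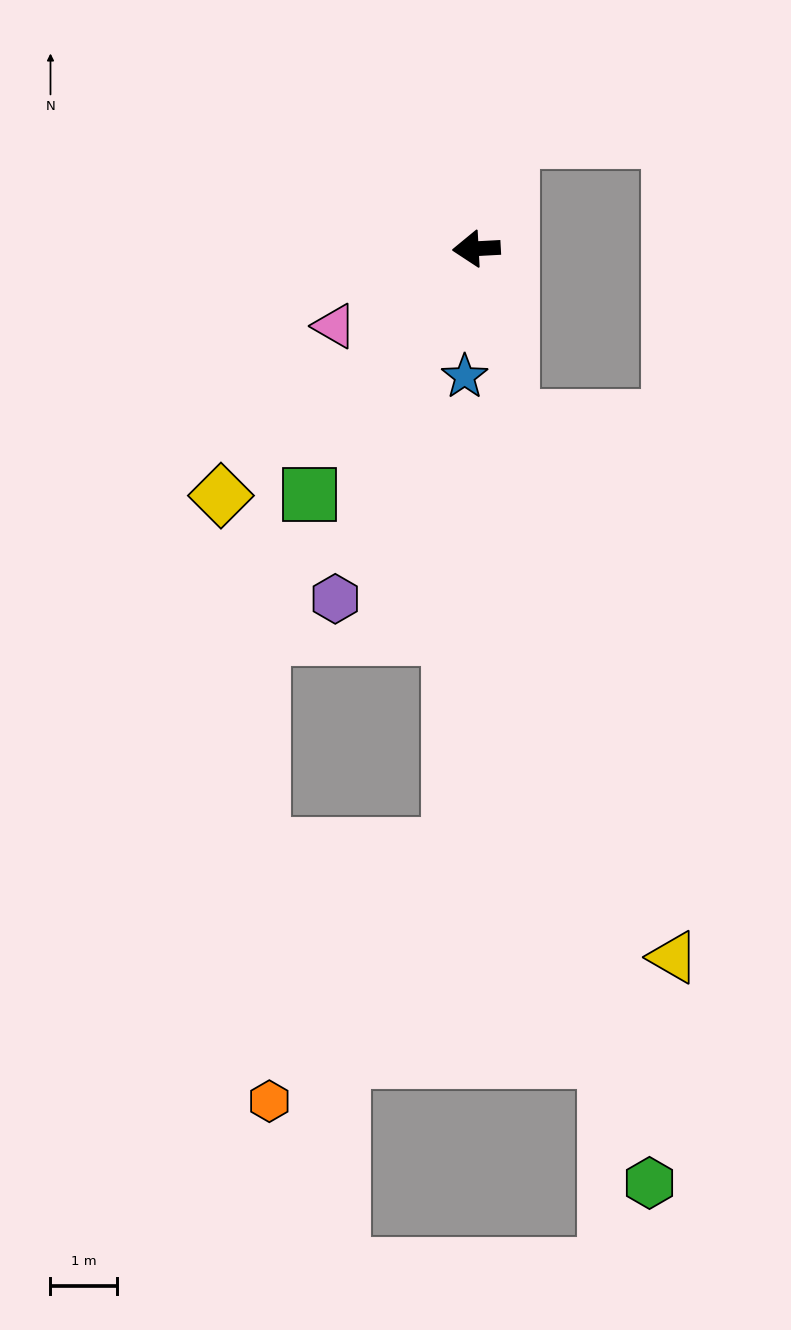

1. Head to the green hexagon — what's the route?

turn left 97°, forward 14.3 m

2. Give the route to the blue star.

turn left 82°, forward 1.9 m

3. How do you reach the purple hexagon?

turn left 65°, forward 5.7 m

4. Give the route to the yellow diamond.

turn left 41°, forward 5.3 m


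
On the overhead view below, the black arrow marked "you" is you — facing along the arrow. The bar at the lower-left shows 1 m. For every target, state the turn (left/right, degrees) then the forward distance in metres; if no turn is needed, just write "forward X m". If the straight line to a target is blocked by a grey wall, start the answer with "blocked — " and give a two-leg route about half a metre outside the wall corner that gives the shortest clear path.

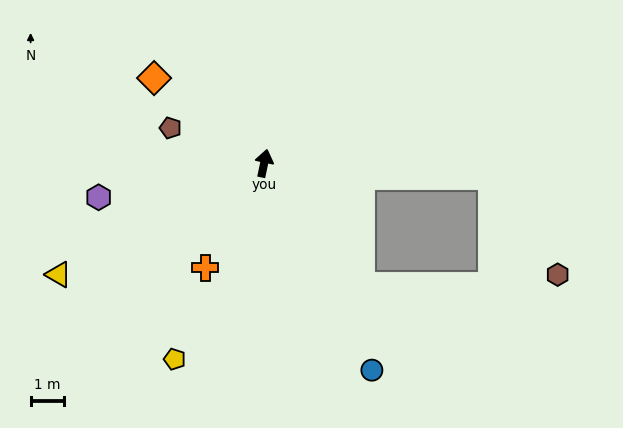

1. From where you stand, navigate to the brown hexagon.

blocked — turn right 81°, forward 6.9 m, then turn right 53°, forward 3.6 m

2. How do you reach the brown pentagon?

turn left 81°, forward 3.0 m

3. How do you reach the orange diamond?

turn left 64°, forward 4.2 m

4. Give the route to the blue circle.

turn right 141°, forward 7.1 m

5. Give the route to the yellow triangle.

turn left 130°, forward 7.1 m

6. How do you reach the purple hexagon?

turn left 114°, forward 5.1 m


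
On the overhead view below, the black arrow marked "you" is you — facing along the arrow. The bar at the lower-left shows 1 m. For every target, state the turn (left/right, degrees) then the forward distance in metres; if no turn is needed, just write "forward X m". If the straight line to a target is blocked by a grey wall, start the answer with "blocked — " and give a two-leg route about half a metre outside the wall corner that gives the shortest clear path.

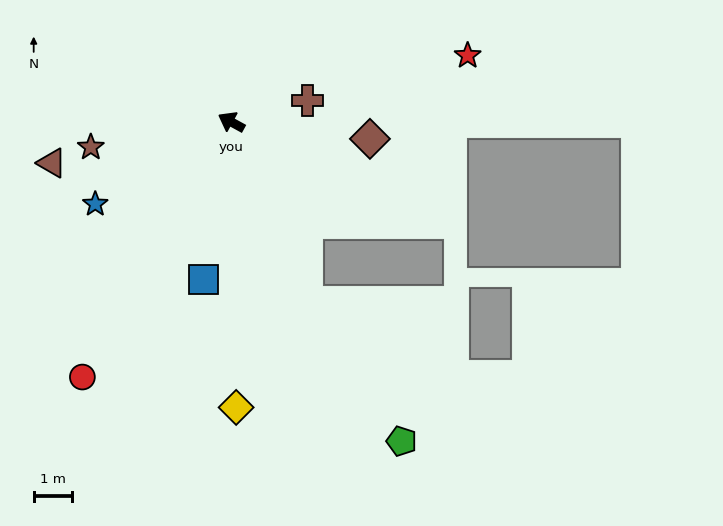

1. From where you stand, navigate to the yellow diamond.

turn left 120°, forward 7.5 m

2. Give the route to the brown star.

turn left 39°, forward 3.7 m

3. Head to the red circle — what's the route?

turn left 88°, forward 7.7 m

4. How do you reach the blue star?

turn left 60°, forward 4.2 m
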